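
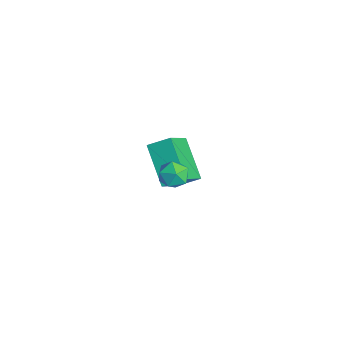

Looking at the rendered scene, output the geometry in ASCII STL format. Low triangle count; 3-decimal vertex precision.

solid 
facet normal -0.823 0.018 0.568
outer loop
vertex 1.236 -1.702 3.579
vertex 1.21 -2.385 3.563
vertex 1.559 -2.067 4.058
endloop
endfacet
facet normal -0.404 0.576 0.711
outer loop
vertex 1.236 -1.702 3.579
vertex 1.559 -2.067 4.058
vertex 1.861 -1.518 3.785
endloop
endfacet
facet normal -0.313 0.944 0.106
outer loop
vertex 1.236 -1.702 3.579
vertex 1.861 -1.518 3.785
vertex 1.7 -1.497 3.121
endloop
endfacet
facet normal -0.676 0.613 -0.410
outer loop
vertex 1.236 -1.702 3.579
vertex 1.7 -1.497 3.121
vertex 1.298 -2.032 2.984
endloop
endfacet
facet normal -0.991 0.041 -0.126
outer loop
vertex 1.236 -1.702 3.579
vertex 1.298 -2.032 2.984
vertex 1.21 -2.385 3.563
endloop
endfacet
facet normal 0.234 0.327 0.916
outer loop
vertex 1.861 -1.518 3.785
vertex 1.559 -2.067 4.058
vertex 2.222 -2.088 3.896
endloop
endfacet
facet normal -0.445 -0.577 0.685
outer loop
vertex 1.559 -2.067 4.058
vertex 1.21 -2.385 3.563
vertex 1.82 -2.623 3.759
endloop
endfacet
facet normal -0.718 -0.540 -0.439
outer loop
vertex 1.21 -2.385 3.563
vertex 1.298 -2.032 2.984
vertex 1.659 -2.602 3.095
endloop
endfacet
facet normal -0.207 0.386 -0.899
outer loop
vertex 1.298 -2.032 2.984
vertex 1.7 -1.497 3.121
vertex 1.961 -2.053 2.822
endloop
endfacet
facet normal 0.380 0.923 -0.063
outer loop
vertex 1.7 -1.497 3.121
vertex 1.861 -1.518 3.785
vertex 2.31 -1.735 3.317
endloop
endfacet
facet normal 0.676 -0.613 0.410
outer loop
vertex 2.284 -2.418 3.301
vertex 2.222 -2.088 3.896
vertex 1.82 -2.623 3.759
endloop
endfacet
facet normal 0.313 -0.944 -0.106
outer loop
vertex 2.284 -2.418 3.301
vertex 1.82 -2.623 3.759
vertex 1.659 -2.602 3.095
endloop
endfacet
facet normal 0.404 -0.576 -0.711
outer loop
vertex 2.284 -2.418 3.301
vertex 1.659 -2.602 3.095
vertex 1.961 -2.053 2.822
endloop
endfacet
facet normal 0.823 -0.018 -0.568
outer loop
vertex 2.284 -2.418 3.301
vertex 1.961 -2.053 2.822
vertex 2.31 -1.735 3.317
endloop
endfacet
facet normal 0.991 -0.041 0.126
outer loop
vertex 2.284 -2.418 3.301
vertex 2.31 -1.735 3.317
vertex 2.222 -2.088 3.896
endloop
endfacet
facet normal 0.207 -0.386 0.899
outer loop
vertex 1.82 -2.623 3.759
vertex 2.222 -2.088 3.896
vertex 1.559 -2.067 4.058
endloop
endfacet
facet normal -0.380 -0.923 0.063
outer loop
vertex 1.659 -2.602 3.095
vertex 1.82 -2.623 3.759
vertex 1.21 -2.385 3.563
endloop
endfacet
facet normal -0.234 -0.327 -0.916
outer loop
vertex 1.961 -2.053 2.822
vertex 1.659 -2.602 3.095
vertex 1.298 -2.032 2.984
endloop
endfacet
facet normal 0.445 0.577 -0.685
outer loop
vertex 2.31 -1.735 3.317
vertex 1.961 -2.053 2.822
vertex 1.7 -1.497 3.121
endloop
endfacet
facet normal 0.718 0.540 0.439
outer loop
vertex 2.222 -2.088 3.896
vertex 2.31 -1.735 3.317
vertex 1.861 -1.518 3.785
endloop
endfacet
facet normal -0.542 0.551 -0.635
outer loop
vertex -4.308 -0.804 -0.602
vertex -3.998 0.11 -0.074
vertex -2.661 -0.635 -1.86
endloop
endfacet
facet normal -0.282 -0.830 -0.481
outer loop
vertex -1.762 -1.55 -0.806
vertex -4.308 -0.804 -0.602
vertex -2.661 -0.635 -1.86
endloop
endfacet
facet normal -0.542 0.551 -0.635
outer loop
vertex -2.661 -0.635 -1.86
vertex -3.998 0.11 -0.074
vertex -2.351 0.279 -1.332
endloop
endfacet
facet normal 0.792 0.081 -0.605
outer loop
vertex -2.351 0.279 -1.332
vertex -1.762 -1.55 -0.806
vertex -2.661 -0.635 -1.86
endloop
endfacet
facet normal -0.792 -0.081 0.605
outer loop
vertex -4.308 -0.804 -0.602
vertex -3.099 -0.805 0.98
vertex -3.998 0.11 -0.074
endloop
endfacet
facet normal -0.282 -0.830 -0.481
outer loop
vertex -3.409 -1.719 0.452
vertex -4.308 -0.804 -0.602
vertex -1.762 -1.55 -0.806
endloop
endfacet
facet normal -0.792 -0.081 0.605
outer loop
vertex -3.409 -1.719 0.452
vertex -3.099 -0.805 0.98
vertex -4.308 -0.804 -0.602
endloop
endfacet
facet normal 0.282 0.830 0.481
outer loop
vertex -3.998 0.11 -0.074
vertex -3.099 -0.805 0.98
vertex -2.351 0.279 -1.332
endloop
endfacet
facet normal 0.792 0.081 -0.605
outer loop
vertex -1.452 -0.636 -0.278
vertex -1.762 -1.55 -0.806
vertex -2.351 0.279 -1.332
endloop
endfacet
facet normal 0.282 0.830 0.481
outer loop
vertex -2.351 0.279 -1.332
vertex -3.099 -0.805 0.98
vertex -1.452 -0.636 -0.278
endloop
endfacet
facet normal 0.542 -0.551 0.635
outer loop
vertex -1.452 -0.636 -0.278
vertex -3.409 -1.719 0.452
vertex -1.762 -1.55 -0.806
endloop
endfacet
facet normal 0.542 -0.551 0.635
outer loop
vertex -3.099 -0.805 0.98
vertex -3.409 -1.719 0.452
vertex -1.452 -0.636 -0.278
endloop
endfacet

endsolid


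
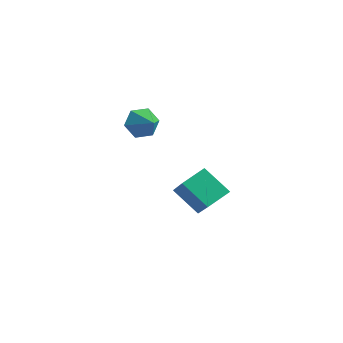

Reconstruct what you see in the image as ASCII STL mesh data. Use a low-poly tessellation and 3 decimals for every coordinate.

solid 
facet normal -0.891 0.205 -0.406
outer loop
vertex -1.996 2.291 -2.829
vertex -2.368 2.017 -2.151
vertex -2.158 2.807 -2.212
endloop
endfacet
facet normal 0.818 0.528 -0.227
outer loop
vertex -1.996 2.291 -2.829
vertex -2.158 2.807 -2.212
vertex -1.352 1.783 -1.689
endloop
endfacet
facet normal -0.890 0.205 -0.406
outer loop
vertex -2.158 2.807 -2.212
vertex -2.368 2.017 -2.151
vertex -2.53 2.533 -1.535
endloop
endfacet
facet normal 0.499 0.672 0.547
outer loop
vertex -2.158 2.807 -2.212
vertex -2.53 2.533 -1.535
vertex -1.352 1.783 -1.689
endloop
endfacet
facet normal -0.891 0.204 -0.405
outer loop
vertex -2.53 2.533 -1.535
vertex -2.368 2.017 -2.151
vertex -2.739 1.742 -1.474
endloop
endfacet
facet normal 0.152 0.036 0.988
outer loop
vertex -2.53 2.533 -1.535
vertex -2.739 1.742 -1.474
vertex -1.352 1.783 -1.689
endloop
endfacet
facet normal -0.891 0.204 -0.405
outer loop
vertex -2.739 1.742 -1.474
vertex -2.368 2.017 -2.151
vertex -2.577 1.226 -2.09
endloop
endfacet
facet normal 0.124 -0.744 0.656
outer loop
vertex -2.739 1.742 -1.474
vertex -2.577 1.226 -2.09
vertex -1.352 1.783 -1.689
endloop
endfacet
facet normal -0.891 0.204 -0.405
outer loop
vertex -2.577 1.226 -2.09
vertex -2.368 2.017 -2.151
vertex -2.206 1.501 -2.768
endloop
endfacet
facet normal 0.443 -0.889 -0.118
outer loop
vertex -2.577 1.226 -2.09
vertex -2.206 1.501 -2.768
vertex -1.352 1.783 -1.689
endloop
endfacet
facet normal -0.891 0.205 -0.406
outer loop
vertex -2.206 1.501 -2.768
vertex -2.368 2.017 -2.151
vertex -1.996 2.291 -2.829
endloop
endfacet
facet normal 0.790 -0.253 -0.559
outer loop
vertex -2.206 1.501 -2.768
vertex -1.996 2.291 -2.829
vertex -1.352 1.783 -1.689
endloop
endfacet
facet normal -0.668 0.400 -0.628
outer loop
vertex 1.444 1.425 -3.474
vertex 2.551 1.739 -4.452
vertex 1.293 0.38 -3.979
endloop
endfacet
facet normal -0.733 -0.207 0.648
outer loop
vertex 2.729 -0.479 -2.628
vertex 1.444 1.425 -3.474
vertex 1.293 0.38 -3.979
endloop
endfacet
facet normal -0.667 0.399 -0.629
outer loop
vertex 1.293 0.38 -3.979
vertex 2.551 1.739 -4.452
vertex 2.401 0.694 -4.956
endloop
endfacet
facet normal -0.128 -0.893 -0.432
outer loop
vertex 2.401 0.694 -4.956
vertex 2.729 -0.479 -2.628
vertex 1.293 0.38 -3.979
endloop
endfacet
facet normal 0.128 0.893 0.432
outer loop
vertex 1.444 1.425 -3.474
vertex 3.987 0.88 -3.101
vertex 2.551 1.739 -4.452
endloop
endfacet
facet normal -0.733 -0.207 0.648
outer loop
vertex 2.879 0.566 -2.124
vertex 1.444 1.425 -3.474
vertex 2.729 -0.479 -2.628
endloop
endfacet
facet normal 0.128 0.893 0.432
outer loop
vertex 2.879 0.566 -2.124
vertex 3.987 0.88 -3.101
vertex 1.444 1.425 -3.474
endloop
endfacet
facet normal 0.733 0.207 -0.648
outer loop
vertex 2.551 1.739 -4.452
vertex 3.987 0.88 -3.101
vertex 2.401 0.694 -4.956
endloop
endfacet
facet normal -0.128 -0.893 -0.432
outer loop
vertex 3.836 -0.165 -3.606
vertex 2.729 -0.479 -2.628
vertex 2.401 0.694 -4.956
endloop
endfacet
facet normal 0.733 0.207 -0.648
outer loop
vertex 2.401 0.694 -4.956
vertex 3.987 0.88 -3.101
vertex 3.836 -0.165 -3.606
endloop
endfacet
facet normal 0.668 -0.399 0.628
outer loop
vertex 3.836 -0.165 -3.606
vertex 2.879 0.566 -2.124
vertex 2.729 -0.479 -2.628
endloop
endfacet
facet normal 0.667 -0.400 0.628
outer loop
vertex 3.987 0.88 -3.101
vertex 2.879 0.566 -2.124
vertex 3.836 -0.165 -3.606
endloop
endfacet

endsolid


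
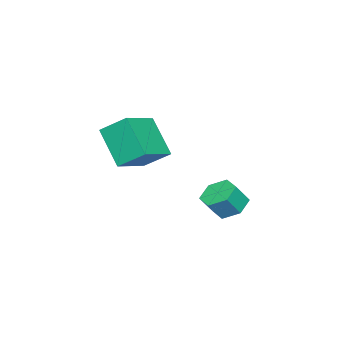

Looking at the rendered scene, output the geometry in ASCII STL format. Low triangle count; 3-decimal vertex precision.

solid 
facet normal -0.519 0.296 -0.802
outer loop
vertex -0.323 0.888 -4.403
vertex -1.053 0.937 -3.913
vertex -0.528 1.64 -3.993
endloop
endfacet
facet normal 0.823 0.428 -0.373
outer loop
vertex -0.323 0.888 -4.403
vertex -0.528 1.64 -3.993
vertex 0.262 0.554 -3.496
endloop
endfacet
facet normal 0.823 0.428 -0.373
outer loop
vertex 0.262 0.554 -3.496
vertex -0.528 1.64 -3.993
vertex 0.057 1.305 -3.086
endloop
endfacet
facet normal 0.518 -0.297 0.802
outer loop
vertex 0.262 0.554 -3.496
vertex 0.057 1.305 -3.086
vertex -0.467 0.603 -3.007
endloop
endfacet
facet normal -0.519 0.296 -0.802
outer loop
vertex -0.528 1.64 -3.993
vertex -1.053 0.937 -3.913
vertex -1.258 1.689 -3.503
endloop
endfacet
facet normal 0.210 0.953 0.217
outer loop
vertex -0.528 1.64 -3.993
vertex -1.258 1.689 -3.503
vertex 0.057 1.305 -3.086
endloop
endfacet
facet normal 0.210 0.953 0.217
outer loop
vertex 0.057 1.305 -3.086
vertex -1.258 1.689 -3.503
vertex -0.672 1.354 -2.597
endloop
endfacet
facet normal 0.518 -0.297 0.802
outer loop
vertex 0.057 1.305 -3.086
vertex -0.672 1.354 -2.597
vertex -0.467 0.603 -3.007
endloop
endfacet
facet normal -0.518 0.296 -0.802
outer loop
vertex -1.258 1.689 -3.503
vertex -1.053 0.937 -3.913
vertex -1.782 0.986 -3.424
endloop
endfacet
facet normal -0.614 0.524 0.591
outer loop
vertex -1.258 1.689 -3.503
vertex -1.782 0.986 -3.424
vertex -0.672 1.354 -2.597
endloop
endfacet
facet normal -0.613 0.526 0.589
outer loop
vertex -0.672 1.354 -2.597
vertex -1.782 0.986 -3.424
vertex -1.197 0.652 -2.517
endloop
endfacet
facet normal 0.518 -0.296 0.802
outer loop
vertex -0.672 1.354 -2.597
vertex -1.197 0.652 -2.517
vertex -0.467 0.603 -3.007
endloop
endfacet
facet normal -0.518 0.297 -0.802
outer loop
vertex -1.782 0.986 -3.424
vertex -1.053 0.937 -3.913
vertex -1.577 0.235 -3.834
endloop
endfacet
facet normal -0.823 -0.428 0.373
outer loop
vertex -1.782 0.986 -3.424
vertex -1.577 0.235 -3.834
vertex -1.197 0.652 -2.517
endloop
endfacet
facet normal -0.823 -0.428 0.373
outer loop
vertex -1.197 0.652 -2.517
vertex -1.577 0.235 -3.834
vertex -0.992 -0.1 -2.927
endloop
endfacet
facet normal 0.519 -0.296 0.802
outer loop
vertex -1.197 0.652 -2.517
vertex -0.992 -0.1 -2.927
vertex -0.467 0.603 -3.007
endloop
endfacet
facet normal -0.518 0.297 -0.802
outer loop
vertex -1.577 0.235 -3.834
vertex -1.053 0.937 -3.913
vertex -0.848 0.186 -4.323
endloop
endfacet
facet normal -0.210 -0.953 -0.217
outer loop
vertex -1.577 0.235 -3.834
vertex -0.848 0.186 -4.323
vertex -0.992 -0.1 -2.927
endloop
endfacet
facet normal -0.210 -0.953 -0.217
outer loop
vertex -0.992 -0.1 -2.927
vertex -0.848 0.186 -4.323
vertex -0.262 -0.149 -3.417
endloop
endfacet
facet normal 0.519 -0.296 0.802
outer loop
vertex -0.992 -0.1 -2.927
vertex -0.262 -0.149 -3.417
vertex -0.467 0.603 -3.007
endloop
endfacet
facet normal -0.518 0.296 -0.802
outer loop
vertex -0.848 0.186 -4.323
vertex -1.053 0.937 -3.913
vertex -0.323 0.888 -4.403
endloop
endfacet
facet normal 0.613 -0.525 -0.590
outer loop
vertex -0.848 0.186 -4.323
vertex -0.323 0.888 -4.403
vertex -0.262 -0.149 -3.417
endloop
endfacet
facet normal 0.615 -0.524 -0.589
outer loop
vertex -0.262 -0.149 -3.417
vertex -0.323 0.888 -4.403
vertex 0.262 0.554 -3.496
endloop
endfacet
facet normal 0.518 -0.296 0.802
outer loop
vertex -0.262 -0.149 -3.417
vertex 0.262 0.554 -3.496
vertex -0.467 0.603 -3.007
endloop
endfacet
facet normal -0.950 0.087 -0.299
outer loop
vertex 2.179 -0.958 1.811
vertex 2.773 0.213 0.263
vertex 2.33 -2.111 0.997
endloop
endfacet
facet normal -0.293 -0.577 0.763
outer loop
vertex 4.107 -2.273 1.557
vertex 2.179 -0.958 1.811
vertex 2.33 -2.111 0.997
endloop
endfacet
facet normal -0.950 0.087 -0.299
outer loop
vertex 2.33 -2.111 0.997
vertex 2.773 0.213 0.263
vertex 2.924 -0.94 -0.551
endloop
endfacet
facet normal 0.107 -0.812 -0.573
outer loop
vertex 2.924 -0.94 -0.551
vertex 4.107 -2.273 1.557
vertex 2.33 -2.111 0.997
endloop
endfacet
facet normal -0.107 0.812 0.573
outer loop
vertex 2.179 -0.958 1.811
vertex 4.55 0.051 0.823
vertex 2.773 0.213 0.263
endloop
endfacet
facet normal -0.293 -0.577 0.763
outer loop
vertex 3.956 -1.12 2.371
vertex 2.179 -0.958 1.811
vertex 4.107 -2.273 1.557
endloop
endfacet
facet normal -0.107 0.812 0.573
outer loop
vertex 3.956 -1.12 2.371
vertex 4.55 0.051 0.823
vertex 2.179 -0.958 1.811
endloop
endfacet
facet normal 0.293 0.577 -0.763
outer loop
vertex 2.773 0.213 0.263
vertex 4.55 0.051 0.823
vertex 2.924 -0.94 -0.551
endloop
endfacet
facet normal 0.107 -0.812 -0.573
outer loop
vertex 4.701 -1.102 0.009
vertex 4.107 -2.273 1.557
vertex 2.924 -0.94 -0.551
endloop
endfacet
facet normal 0.293 0.577 -0.763
outer loop
vertex 2.924 -0.94 -0.551
vertex 4.55 0.051 0.823
vertex 4.701 -1.102 0.009
endloop
endfacet
facet normal 0.950 -0.087 0.299
outer loop
vertex 4.701 -1.102 0.009
vertex 3.956 -1.12 2.371
vertex 4.107 -2.273 1.557
endloop
endfacet
facet normal 0.950 -0.087 0.299
outer loop
vertex 4.55 0.051 0.823
vertex 3.956 -1.12 2.371
vertex 4.701 -1.102 0.009
endloop
endfacet

endsolid


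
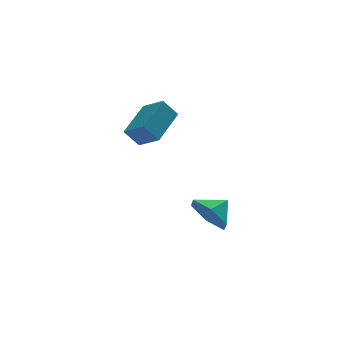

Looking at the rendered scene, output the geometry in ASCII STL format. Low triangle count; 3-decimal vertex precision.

solid 
facet normal -0.810 -0.273 -0.519
outer loop
vertex 2.79 -4.189 -2.02
vertex 2.205 -4.04 -1.186
vertex 2.367 -3.266 -1.846
endloop
endfacet
facet normal 0.836 0.444 -0.323
outer loop
vertex 2.79 -4.189 -2.02
vertex 2.367 -3.266 -1.846
vertex 3.095 -3.74 -0.614
endloop
endfacet
facet normal -0.809 -0.274 -0.520
outer loop
vertex 2.367 -3.266 -1.846
vertex 2.205 -4.04 -1.186
vertex 1.781 -3.118 -1.012
endloop
endfacet
facet normal 0.396 0.911 0.117
outer loop
vertex 2.367 -3.266 -1.846
vertex 1.781 -3.118 -1.012
vertex 3.095 -3.74 -0.614
endloop
endfacet
facet normal -0.809 -0.274 -0.519
outer loop
vertex 1.781 -3.118 -1.012
vertex 2.205 -4.04 -1.186
vertex 1.619 -3.891 -0.351
endloop
endfacet
facet normal 0.071 0.640 0.765
outer loop
vertex 1.781 -3.118 -1.012
vertex 1.619 -3.891 -0.351
vertex 3.095 -3.74 -0.614
endloop
endfacet
facet normal -0.810 -0.273 -0.520
outer loop
vertex 1.619 -3.891 -0.351
vertex 2.205 -4.04 -1.186
vertex 2.042 -4.814 -0.526
endloop
endfacet
facet normal 0.185 -0.101 0.978
outer loop
vertex 1.619 -3.891 -0.351
vertex 2.042 -4.814 -0.526
vertex 3.095 -3.74 -0.614
endloop
endfacet
facet normal -0.809 -0.273 -0.520
outer loop
vertex 2.042 -4.814 -0.526
vertex 2.205 -4.04 -1.186
vertex 2.628 -4.963 -1.36
endloop
endfacet
facet normal 0.623 -0.567 0.539
outer loop
vertex 2.042 -4.814 -0.526
vertex 2.628 -4.963 -1.36
vertex 3.095 -3.74 -0.614
endloop
endfacet
facet normal -0.810 -0.273 -0.519
outer loop
vertex 2.628 -4.963 -1.36
vertex 2.205 -4.04 -1.186
vertex 2.79 -4.189 -2.02
endloop
endfacet
facet normal 0.949 -0.294 -0.112
outer loop
vertex 2.628 -4.963 -1.36
vertex 2.79 -4.189 -2.02
vertex 3.095 -3.74 -0.614
endloop
endfacet
facet normal -0.608 -0.674 -0.421
outer loop
vertex -0.271 -3.616 3.664
vertex -0.83 -2.792 3.152
vertex 0.322 -3.681 2.912
endloop
endfacet
facet normal 0.499 -0.736 0.457
outer loop
vertex 1.47 -2.408 3.708
vertex -0.271 -3.616 3.664
vertex 0.322 -3.681 2.912
endloop
endfacet
facet normal -0.607 -0.673 -0.422
outer loop
vertex 0.322 -3.681 2.912
vertex -0.83 -2.792 3.152
vertex -0.237 -2.856 2.4
endloop
endfacet
facet normal 0.618 -0.067 -0.783
outer loop
vertex -0.237 -2.856 2.4
vertex 1.47 -2.408 3.708
vertex 0.322 -3.681 2.912
endloop
endfacet
facet normal -0.618 0.067 0.783
outer loop
vertex -0.271 -3.616 3.664
vertex 0.318 -1.519 3.948
vertex -0.83 -2.792 3.152
endloop
endfacet
facet normal 0.499 -0.736 0.456
outer loop
vertex 0.877 -2.344 4.46
vertex -0.271 -3.616 3.664
vertex 1.47 -2.408 3.708
endloop
endfacet
facet normal -0.618 0.067 0.783
outer loop
vertex 0.877 -2.344 4.46
vertex 0.318 -1.519 3.948
vertex -0.271 -3.616 3.664
endloop
endfacet
facet normal -0.500 0.736 -0.457
outer loop
vertex -0.83 -2.792 3.152
vertex 0.318 -1.519 3.948
vertex -0.237 -2.856 2.4
endloop
endfacet
facet normal 0.618 -0.068 -0.783
outer loop
vertex 0.911 -1.584 3.196
vertex 1.47 -2.408 3.708
vertex -0.237 -2.856 2.4
endloop
endfacet
facet normal -0.499 0.736 -0.457
outer loop
vertex -0.237 -2.856 2.4
vertex 0.318 -1.519 3.948
vertex 0.911 -1.584 3.196
endloop
endfacet
facet normal 0.607 0.674 0.421
outer loop
vertex 0.911 -1.584 3.196
vertex 0.877 -2.344 4.46
vertex 1.47 -2.408 3.708
endloop
endfacet
facet normal 0.608 0.673 0.421
outer loop
vertex 0.318 -1.519 3.948
vertex 0.877 -2.344 4.46
vertex 0.911 -1.584 3.196
endloop
endfacet

endsolid


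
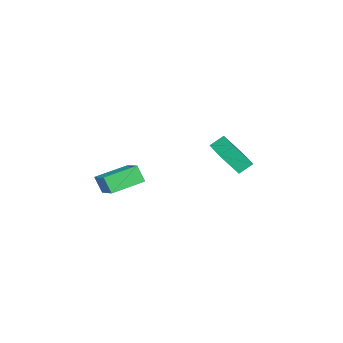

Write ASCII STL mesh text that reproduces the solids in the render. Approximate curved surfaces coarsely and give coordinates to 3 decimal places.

solid 
facet normal -0.552 -0.814 -0.179
outer loop
vertex -3.005 -1.795 -3.178
vertex -3.801 -1.393 -2.551
vertex -3.773 -0.939 -4.703
endloop
endfacet
facet normal 0.731 -0.369 -0.575
outer loop
vertex -2.559 0.853 -4.309
vertex -3.005 -1.795 -3.178
vertex -3.773 -0.939 -4.703
endloop
endfacet
facet normal -0.552 -0.814 -0.179
outer loop
vertex -3.773 -0.939 -4.703
vertex -3.801 -1.393 -2.551
vertex -4.569 -0.537 -4.076
endloop
endfacet
facet normal -0.402 0.448 -0.798
outer loop
vertex -4.569 -0.537 -4.076
vertex -2.559 0.853 -4.309
vertex -3.773 -0.939 -4.703
endloop
endfacet
facet normal 0.402 -0.448 0.798
outer loop
vertex -3.005 -1.795 -3.178
vertex -2.587 0.399 -2.157
vertex -3.801 -1.393 -2.551
endloop
endfacet
facet normal 0.731 -0.369 -0.575
outer loop
vertex -1.791 -0.003 -2.784
vertex -3.005 -1.795 -3.178
vertex -2.559 0.853 -4.309
endloop
endfacet
facet normal 0.402 -0.448 0.798
outer loop
vertex -1.791 -0.003 -2.784
vertex -2.587 0.399 -2.157
vertex -3.005 -1.795 -3.178
endloop
endfacet
facet normal -0.731 0.369 0.575
outer loop
vertex -3.801 -1.393 -2.551
vertex -2.587 0.399 -2.157
vertex -4.569 -0.537 -4.076
endloop
endfacet
facet normal -0.402 0.448 -0.798
outer loop
vertex -3.355 1.255 -3.682
vertex -2.559 0.853 -4.309
vertex -4.569 -0.537 -4.076
endloop
endfacet
facet normal -0.731 0.369 0.575
outer loop
vertex -4.569 -0.537 -4.076
vertex -2.587 0.399 -2.157
vertex -3.355 1.255 -3.682
endloop
endfacet
facet normal 0.552 0.814 0.179
outer loop
vertex -3.355 1.255 -3.682
vertex -1.791 -0.003 -2.784
vertex -2.559 0.853 -4.309
endloop
endfacet
facet normal 0.552 0.814 0.179
outer loop
vertex -2.587 0.399 -2.157
vertex -1.791 -0.003 -2.784
vertex -3.355 1.255 -3.682
endloop
endfacet
facet normal -0.908 0.369 0.198
outer loop
vertex 3.151 -1.876 -2.128
vertex 3.191 -1.233 -3.141
vertex 2.253 -3.509 -3.2
endloop
endfacet
facet normal -0.033 -0.536 0.844
outer loop
vertex 4.169 -4.287 -3.619
vertex 3.151 -1.876 -2.128
vertex 2.253 -3.509 -3.2
endloop
endfacet
facet normal -0.908 0.369 0.198
outer loop
vertex 2.253 -3.509 -3.2
vertex 3.191 -1.233 -3.141
vertex 2.293 -2.866 -4.213
endloop
endfacet
facet normal -0.417 -0.760 -0.499
outer loop
vertex 2.293 -2.866 -4.213
vertex 4.169 -4.287 -3.619
vertex 2.253 -3.509 -3.2
endloop
endfacet
facet normal 0.417 0.760 0.499
outer loop
vertex 3.151 -1.876 -2.128
vertex 5.107 -2.011 -3.56
vertex 3.191 -1.233 -3.141
endloop
endfacet
facet normal -0.033 -0.536 0.844
outer loop
vertex 5.067 -2.654 -2.547
vertex 3.151 -1.876 -2.128
vertex 4.169 -4.287 -3.619
endloop
endfacet
facet normal 0.417 0.760 0.499
outer loop
vertex 5.067 -2.654 -2.547
vertex 5.107 -2.011 -3.56
vertex 3.151 -1.876 -2.128
endloop
endfacet
facet normal 0.033 0.536 -0.844
outer loop
vertex 3.191 -1.233 -3.141
vertex 5.107 -2.011 -3.56
vertex 2.293 -2.866 -4.213
endloop
endfacet
facet normal -0.417 -0.760 -0.499
outer loop
vertex 4.209 -3.644 -4.632
vertex 4.169 -4.287 -3.619
vertex 2.293 -2.866 -4.213
endloop
endfacet
facet normal 0.033 0.536 -0.844
outer loop
vertex 2.293 -2.866 -4.213
vertex 5.107 -2.011 -3.56
vertex 4.209 -3.644 -4.632
endloop
endfacet
facet normal 0.908 -0.369 -0.198
outer loop
vertex 4.209 -3.644 -4.632
vertex 5.067 -2.654 -2.547
vertex 4.169 -4.287 -3.619
endloop
endfacet
facet normal 0.908 -0.369 -0.198
outer loop
vertex 5.107 -2.011 -3.56
vertex 5.067 -2.654 -2.547
vertex 4.209 -3.644 -4.632
endloop
endfacet

endsolid


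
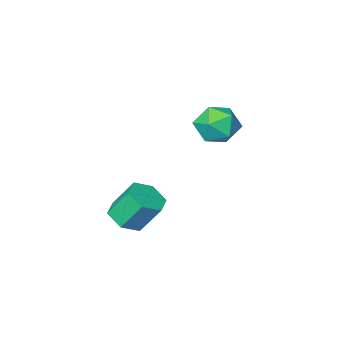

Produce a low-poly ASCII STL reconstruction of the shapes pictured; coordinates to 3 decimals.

solid 
facet normal 0.391 -0.388 -0.835
outer loop
vertex 2.871 2.321 -0.334
vertex 2.216 1.606 -0.308
vertex 2.018 2.428 -0.783
endloop
endfacet
facet normal 0.272 0.915 -0.299
outer loop
vertex 2.871 2.321 -0.334
vertex 2.018 2.428 -0.783
vertex 2.199 2.989 1.101
endloop
endfacet
facet normal 0.272 0.915 -0.299
outer loop
vertex 2.199 2.989 1.101
vertex 2.018 2.428 -0.783
vertex 1.346 3.096 0.652
endloop
endfacet
facet normal -0.390 0.389 0.834
outer loop
vertex 2.199 2.989 1.101
vertex 1.346 3.096 0.652
vertex 1.544 2.274 1.128
endloop
endfacet
facet normal 0.391 -0.388 -0.835
outer loop
vertex 2.018 2.428 -0.783
vertex 2.216 1.606 -0.308
vertex 1.363 1.713 -0.757
endloop
endfacet
facet normal -0.626 0.553 -0.550
outer loop
vertex 2.018 2.428 -0.783
vertex 1.363 1.713 -0.757
vertex 1.346 3.096 0.652
endloop
endfacet
facet normal -0.626 0.553 -0.550
outer loop
vertex 1.346 3.096 0.652
vertex 1.363 1.713 -0.757
vertex 0.691 2.381 0.678
endloop
endfacet
facet normal -0.391 0.389 0.834
outer loop
vertex 1.346 3.096 0.652
vertex 0.691 2.381 0.678
vertex 1.544 2.274 1.128
endloop
endfacet
facet normal 0.390 -0.389 -0.834
outer loop
vertex 1.363 1.713 -0.757
vertex 2.216 1.606 -0.308
vertex 1.561 0.891 -0.281
endloop
endfacet
facet normal -0.898 -0.362 -0.252
outer loop
vertex 1.363 1.713 -0.757
vertex 1.561 0.891 -0.281
vertex 0.691 2.381 0.678
endloop
endfacet
facet normal -0.898 -0.362 -0.252
outer loop
vertex 0.691 2.381 0.678
vertex 1.561 0.891 -0.281
vertex 0.889 1.559 1.154
endloop
endfacet
facet normal -0.391 0.389 0.834
outer loop
vertex 0.691 2.381 0.678
vertex 0.889 1.559 1.154
vertex 1.544 2.274 1.128
endloop
endfacet
facet normal 0.390 -0.389 -0.834
outer loop
vertex 1.561 0.891 -0.281
vertex 2.216 1.606 -0.308
vertex 2.414 0.784 0.168
endloop
endfacet
facet normal -0.272 -0.915 0.299
outer loop
vertex 1.561 0.891 -0.281
vertex 2.414 0.784 0.168
vertex 0.889 1.559 1.154
endloop
endfacet
facet normal -0.272 -0.915 0.299
outer loop
vertex 0.889 1.559 1.154
vertex 2.414 0.784 0.168
vertex 1.742 1.452 1.603
endloop
endfacet
facet normal -0.391 0.388 0.835
outer loop
vertex 0.889 1.559 1.154
vertex 1.742 1.452 1.603
vertex 1.544 2.274 1.128
endloop
endfacet
facet normal 0.391 -0.389 -0.834
outer loop
vertex 2.414 0.784 0.168
vertex 2.216 1.606 -0.308
vertex 3.069 1.499 0.142
endloop
endfacet
facet normal 0.626 -0.553 0.550
outer loop
vertex 2.414 0.784 0.168
vertex 3.069 1.499 0.142
vertex 1.742 1.452 1.603
endloop
endfacet
facet normal 0.626 -0.553 0.550
outer loop
vertex 1.742 1.452 1.603
vertex 3.069 1.499 0.142
vertex 2.397 2.167 1.577
endloop
endfacet
facet normal -0.391 0.388 0.835
outer loop
vertex 1.742 1.452 1.603
vertex 2.397 2.167 1.577
vertex 1.544 2.274 1.128
endloop
endfacet
facet normal 0.391 -0.389 -0.834
outer loop
vertex 3.069 1.499 0.142
vertex 2.216 1.606 -0.308
vertex 2.871 2.321 -0.334
endloop
endfacet
facet normal 0.898 0.362 0.252
outer loop
vertex 3.069 1.499 0.142
vertex 2.871 2.321 -0.334
vertex 2.397 2.167 1.577
endloop
endfacet
facet normal 0.898 0.362 0.252
outer loop
vertex 2.397 2.167 1.577
vertex 2.871 2.321 -0.334
vertex 2.199 2.989 1.101
endloop
endfacet
facet normal -0.390 0.389 0.834
outer loop
vertex 2.397 2.167 1.577
vertex 2.199 2.989 1.101
vertex 1.544 2.274 1.128
endloop
endfacet
facet normal -0.989 -0.147 -0.006
outer loop
vertex -4.159 0.635 2.928
vertex -3.995 -0.454 2.544
vertex -4.034 -0.24 3.69
endloop
endfacet
facet normal -0.805 0.320 0.500
outer loop
vertex -4.159 0.635 2.928
vertex -4.034 -0.24 3.69
vertex -3.506 0.783 3.884
endloop
endfacet
facet normal -0.467 0.865 0.185
outer loop
vertex -4.159 0.635 2.928
vertex -3.506 0.783 3.884
vertex -3.14 1.2 2.858
endloop
endfacet
facet normal -0.442 0.734 -0.515
outer loop
vertex -4.159 0.635 2.928
vertex -3.14 1.2 2.858
vertex -3.442 0.436 2.029
endloop
endfacet
facet normal -0.765 0.108 -0.634
outer loop
vertex -4.159 0.635 2.928
vertex -3.442 0.436 2.029
vertex -3.995 -0.454 2.544
endloop
endfacet
facet normal -0.344 -0.001 0.939
outer loop
vertex -3.506 0.783 3.884
vertex -4.034 -0.24 3.69
vertex -2.938 -0.216 4.091
endloop
endfacet
facet normal -0.642 -0.758 0.120
outer loop
vertex -4.034 -0.24 3.69
vertex -3.995 -0.454 2.544
vertex -3.24 -0.98 3.262
endloop
endfacet
facet normal -0.280 -0.345 -0.896
outer loop
vertex -3.995 -0.454 2.544
vertex -3.442 0.436 2.029
vertex -2.874 -0.563 2.236
endloop
endfacet
facet normal 0.243 0.668 -0.704
outer loop
vertex -3.442 0.436 2.029
vertex -3.14 1.2 2.858
vertex -2.346 0.46 2.43
endloop
endfacet
facet normal 0.204 0.879 0.430
outer loop
vertex -3.14 1.2 2.858
vertex -3.506 0.783 3.884
vertex -2.385 0.674 3.576
endloop
endfacet
facet normal 0.442 -0.734 0.515
outer loop
vertex -2.221 -0.415 3.192
vertex -2.938 -0.216 4.091
vertex -3.24 -0.98 3.262
endloop
endfacet
facet normal 0.467 -0.865 -0.185
outer loop
vertex -2.221 -0.415 3.192
vertex -3.24 -0.98 3.262
vertex -2.874 -0.563 2.236
endloop
endfacet
facet normal 0.805 -0.320 -0.500
outer loop
vertex -2.221 -0.415 3.192
vertex -2.874 -0.563 2.236
vertex -2.346 0.46 2.43
endloop
endfacet
facet normal 0.989 0.147 0.006
outer loop
vertex -2.221 -0.415 3.192
vertex -2.346 0.46 2.43
vertex -2.385 0.674 3.576
endloop
endfacet
facet normal 0.765 -0.108 0.634
outer loop
vertex -2.221 -0.415 3.192
vertex -2.385 0.674 3.576
vertex -2.938 -0.216 4.091
endloop
endfacet
facet normal -0.243 -0.668 0.704
outer loop
vertex -3.24 -0.98 3.262
vertex -2.938 -0.216 4.091
vertex -4.034 -0.24 3.69
endloop
endfacet
facet normal -0.204 -0.879 -0.430
outer loop
vertex -2.874 -0.563 2.236
vertex -3.24 -0.98 3.262
vertex -3.995 -0.454 2.544
endloop
endfacet
facet normal 0.344 0.001 -0.939
outer loop
vertex -2.346 0.46 2.43
vertex -2.874 -0.563 2.236
vertex -3.442 0.436 2.029
endloop
endfacet
facet normal 0.642 0.758 -0.120
outer loop
vertex -2.385 0.674 3.576
vertex -2.346 0.46 2.43
vertex -3.14 1.2 2.858
endloop
endfacet
facet normal 0.280 0.345 0.896
outer loop
vertex -2.938 -0.216 4.091
vertex -2.385 0.674 3.576
vertex -3.506 0.783 3.884
endloop
endfacet

endsolid


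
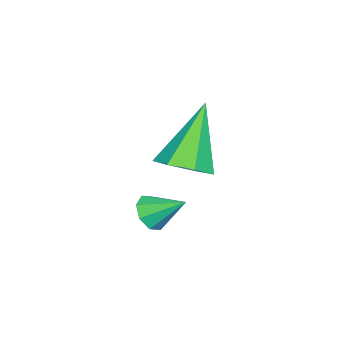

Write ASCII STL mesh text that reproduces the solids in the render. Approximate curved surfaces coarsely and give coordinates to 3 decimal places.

solid 
facet normal 0.569 -0.042 -0.821
outer loop
vertex -2.551 -2.915 1.795
vertex -3.095 -3.435 1.445
vertex -3.078 -2.606 1.414
endloop
endfacet
facet normal 0.165 0.865 0.473
outer loop
vertex -2.551 -2.915 1.795
vertex -3.078 -2.606 1.414
vertex -4.305 -3.345 3.195
endloop
endfacet
facet normal 0.568 -0.042 -0.822
outer loop
vertex -3.078 -2.606 1.414
vertex -3.095 -3.435 1.445
vertex -3.618 -2.921 1.057
endloop
endfacet
facet normal -0.508 0.862 0.008
outer loop
vertex -3.078 -2.606 1.414
vertex -3.618 -2.921 1.057
vertex -4.305 -3.345 3.195
endloop
endfacet
facet normal 0.568 -0.042 -0.822
outer loop
vertex -3.618 -2.921 1.057
vertex -3.095 -3.435 1.445
vertex -3.764 -3.623 0.992
endloop
endfacet
facet normal -0.941 0.220 -0.259
outer loop
vertex -3.618 -2.921 1.057
vertex -3.764 -3.623 0.992
vertex -4.305 -3.345 3.195
endloop
endfacet
facet normal 0.568 -0.042 -0.822
outer loop
vertex -3.764 -3.623 0.992
vertex -3.095 -3.435 1.445
vertex -3.406 -4.184 1.268
endloop
endfacet
facet normal -0.807 -0.577 -0.125
outer loop
vertex -3.764 -3.623 0.992
vertex -3.406 -4.184 1.268
vertex -4.305 -3.345 3.195
endloop
endfacet
facet normal 0.568 -0.042 -0.822
outer loop
vertex -3.406 -4.184 1.268
vertex -3.095 -3.435 1.445
vertex -2.813 -4.18 1.678
endloop
endfacet
facet normal -0.207 -0.929 0.308
outer loop
vertex -3.406 -4.184 1.268
vertex -2.813 -4.18 1.678
vertex -4.305 -3.345 3.195
endloop
endfacet
facet normal 0.568 -0.042 -0.822
outer loop
vertex -2.813 -4.18 1.678
vertex -3.095 -3.435 1.445
vertex -2.433 -3.615 1.912
endloop
endfacet
facet normal 0.407 -0.570 0.714
outer loop
vertex -2.813 -4.18 1.678
vertex -2.433 -3.615 1.912
vertex -4.305 -3.345 3.195
endloop
endfacet
facet normal 0.568 -0.042 -0.822
outer loop
vertex -2.433 -3.615 1.912
vertex -3.095 -3.435 1.445
vertex -2.551 -2.915 1.795
endloop
endfacet
facet normal 0.573 0.228 0.787
outer loop
vertex -2.433 -3.615 1.912
vertex -2.551 -2.915 1.795
vertex -4.305 -3.345 3.195
endloop
endfacet
facet normal 0.023 -0.821 -0.571
outer loop
vertex -0.137 -3.355 1.484
vertex -0.678 -3.281 1.356
vertex -0.192 -3.113 1.134
endloop
endfacet
facet normal 0.888 0.432 0.159
outer loop
vertex -0.137 -3.355 1.484
vertex -0.192 -3.113 1.134
vertex -0.702 -2.379 1.984
endloop
endfacet
facet normal 0.024 -0.821 -0.570
outer loop
vertex -0.192 -3.113 1.134
vertex -0.678 -3.281 1.356
vertex -0.531 -2.97 0.914
endloop
endfacet
facet normal 0.543 0.769 -0.338
outer loop
vertex -0.192 -3.113 1.134
vertex -0.531 -2.97 0.914
vertex -0.702 -2.379 1.984
endloop
endfacet
facet normal 0.023 -0.821 -0.570
outer loop
vertex -0.531 -2.97 0.914
vertex -0.678 -3.281 1.356
vertex -0.956 -3.009 0.953
endloop
endfacet
facet normal -0.124 0.860 -0.495
outer loop
vertex -0.531 -2.97 0.914
vertex -0.956 -3.009 0.953
vertex -0.702 -2.379 1.984
endloop
endfacet
facet normal 0.023 -0.821 -0.570
outer loop
vertex -0.956 -3.009 0.953
vertex -0.678 -3.281 1.356
vertex -1.218 -3.207 1.228
endloop
endfacet
facet normal -0.725 0.653 -0.220
outer loop
vertex -0.956 -3.009 0.953
vertex -1.218 -3.207 1.228
vertex -0.702 -2.379 1.984
endloop
endfacet
facet normal 0.023 -0.821 -0.571
outer loop
vertex -1.218 -3.207 1.228
vertex -0.678 -3.281 1.356
vertex -1.163 -3.449 1.578
endloop
endfacet
facet normal -0.907 0.267 0.327
outer loop
vertex -1.218 -3.207 1.228
vertex -1.163 -3.449 1.578
vertex -0.702 -2.379 1.984
endloop
endfacet
facet normal 0.022 -0.820 -0.573
outer loop
vertex -1.163 -3.449 1.578
vertex -0.678 -3.281 1.356
vertex -0.825 -3.593 1.797
endloop
endfacet
facet normal -0.563 -0.070 0.823
outer loop
vertex -1.163 -3.449 1.578
vertex -0.825 -3.593 1.797
vertex -0.702 -2.379 1.984
endloop
endfacet
facet normal 0.023 -0.820 -0.572
outer loop
vertex -0.825 -3.593 1.797
vertex -0.678 -3.281 1.356
vertex -0.399 -3.554 1.758
endloop
endfacet
facet normal 0.105 -0.162 0.981
outer loop
vertex -0.825 -3.593 1.797
vertex -0.399 -3.554 1.758
vertex -0.702 -2.379 1.984
endloop
endfacet
facet normal 0.023 -0.819 -0.573
outer loop
vertex -0.399 -3.554 1.758
vertex -0.678 -3.281 1.356
vertex -0.137 -3.355 1.484
endloop
endfacet
facet normal 0.705 0.046 0.708
outer loop
vertex -0.399 -3.554 1.758
vertex -0.137 -3.355 1.484
vertex -0.702 -2.379 1.984
endloop
endfacet

endsolid


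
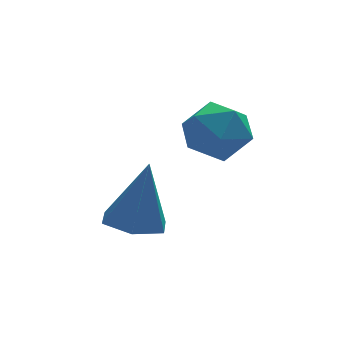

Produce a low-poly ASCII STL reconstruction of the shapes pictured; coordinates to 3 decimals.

solid 
facet normal -0.975 0.046 0.216
outer loop
vertex 0.197 2.657 2.516
vertex 0.383 2.826 3.319
vertex 0.29 3.454 2.767
endloop
endfacet
facet normal -0.855 0.244 -0.458
outer loop
vertex 0.197 2.657 2.516
vertex 0.29 3.454 2.767
vertex 0.613 3.205 2.032
endloop
endfacet
facet normal -0.531 -0.297 -0.793
outer loop
vertex 0.197 2.657 2.516
vertex 0.613 3.205 2.032
vertex 0.906 2.422 2.129
endloop
endfacet
facet normal -0.453 -0.830 -0.325
outer loop
vertex 0.197 2.657 2.516
vertex 0.906 2.422 2.129
vertex 0.764 2.188 2.924
endloop
endfacet
facet normal -0.727 -0.619 0.299
outer loop
vertex 0.197 2.657 2.516
vertex 0.764 2.188 2.924
vertex 0.383 2.826 3.319
endloop
endfacet
facet normal -0.404 0.798 -0.448
outer loop
vertex 0.613 3.205 2.032
vertex 0.29 3.454 2.767
vertex 1.056 3.712 2.536
endloop
endfacet
facet normal -0.600 0.476 0.643
outer loop
vertex 0.29 3.454 2.767
vertex 0.383 2.826 3.319
vertex 0.914 3.478 3.331
endloop
endfacet
facet normal -0.198 -0.599 0.776
outer loop
vertex 0.383 2.826 3.319
vertex 0.764 2.188 2.924
vertex 1.207 2.695 3.428
endloop
endfacet
facet normal 0.247 -0.941 -0.233
outer loop
vertex 0.764 2.188 2.924
vertex 0.906 2.422 2.129
vertex 1.53 2.446 2.693
endloop
endfacet
facet normal 0.118 -0.078 -0.990
outer loop
vertex 0.906 2.422 2.129
vertex 0.613 3.205 2.032
vertex 1.437 3.074 2.141
endloop
endfacet
facet normal 0.453 0.830 0.325
outer loop
vertex 1.623 3.243 2.944
vertex 1.056 3.712 2.536
vertex 0.914 3.478 3.331
endloop
endfacet
facet normal 0.531 0.297 0.793
outer loop
vertex 1.623 3.243 2.944
vertex 0.914 3.478 3.331
vertex 1.207 2.695 3.428
endloop
endfacet
facet normal 0.855 -0.244 0.458
outer loop
vertex 1.623 3.243 2.944
vertex 1.207 2.695 3.428
vertex 1.53 2.446 2.693
endloop
endfacet
facet normal 0.975 -0.046 -0.216
outer loop
vertex 1.623 3.243 2.944
vertex 1.53 2.446 2.693
vertex 1.437 3.074 2.141
endloop
endfacet
facet normal 0.727 0.619 -0.299
outer loop
vertex 1.623 3.243 2.944
vertex 1.437 3.074 2.141
vertex 1.056 3.712 2.536
endloop
endfacet
facet normal -0.247 0.941 0.233
outer loop
vertex 0.914 3.478 3.331
vertex 1.056 3.712 2.536
vertex 0.29 3.454 2.767
endloop
endfacet
facet normal -0.118 0.078 0.990
outer loop
vertex 1.207 2.695 3.428
vertex 0.914 3.478 3.331
vertex 0.383 2.826 3.319
endloop
endfacet
facet normal 0.404 -0.798 0.448
outer loop
vertex 1.53 2.446 2.693
vertex 1.207 2.695 3.428
vertex 0.764 2.188 2.924
endloop
endfacet
facet normal 0.600 -0.476 -0.643
outer loop
vertex 1.437 3.074 2.141
vertex 1.53 2.446 2.693
vertex 0.906 2.422 2.129
endloop
endfacet
facet normal 0.198 0.599 -0.776
outer loop
vertex 1.056 3.712 2.536
vertex 1.437 3.074 2.141
vertex 0.613 3.205 2.032
endloop
endfacet
facet normal -0.227 -0.106 -0.968
outer loop
vertex -0.623 1.448 0.818
vertex -1.105 1.993 0.871
vertex -0.412 2.135 0.693
endloop
endfacet
facet normal 0.949 -0.259 0.179
outer loop
vertex -0.623 1.448 0.818
vertex -0.412 2.135 0.693
vertex -0.735 2.167 2.449
endloop
endfacet
facet normal -0.227 -0.106 -0.968
outer loop
vertex -0.412 2.135 0.693
vertex -1.105 1.993 0.871
vertex -0.894 2.681 0.746
endloop
endfacet
facet normal 0.750 0.650 0.126
outer loop
vertex -0.412 2.135 0.693
vertex -0.894 2.681 0.746
vertex -0.735 2.167 2.449
endloop
endfacet
facet normal -0.227 -0.106 -0.968
outer loop
vertex -0.894 2.681 0.746
vertex -1.105 1.993 0.871
vertex -1.587 2.539 0.924
endloop
endfacet
facet normal -0.118 0.948 0.297
outer loop
vertex -0.894 2.681 0.746
vertex -1.587 2.539 0.924
vertex -0.735 2.167 2.449
endloop
endfacet
facet normal -0.227 -0.106 -0.968
outer loop
vertex -1.587 2.539 0.924
vertex -1.105 1.993 0.871
vertex -1.799 1.851 1.049
endloop
endfacet
facet normal -0.785 0.336 0.521
outer loop
vertex -1.587 2.539 0.924
vertex -1.799 1.851 1.049
vertex -0.735 2.167 2.449
endloop
endfacet
facet normal -0.227 -0.106 -0.968
outer loop
vertex -1.799 1.851 1.049
vertex -1.105 1.993 0.871
vertex -1.317 1.306 0.996
endloop
endfacet
facet normal -0.585 -0.573 0.574
outer loop
vertex -1.799 1.851 1.049
vertex -1.317 1.306 0.996
vertex -0.735 2.167 2.449
endloop
endfacet
facet normal -0.227 -0.106 -0.968
outer loop
vertex -1.317 1.306 0.996
vertex -1.105 1.993 0.871
vertex -0.623 1.448 0.818
endloop
endfacet
facet normal 0.282 -0.871 0.403
outer loop
vertex -1.317 1.306 0.996
vertex -0.623 1.448 0.818
vertex -0.735 2.167 2.449
endloop
endfacet

endsolid


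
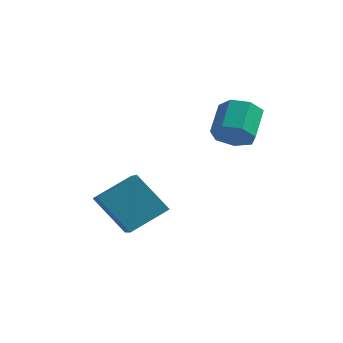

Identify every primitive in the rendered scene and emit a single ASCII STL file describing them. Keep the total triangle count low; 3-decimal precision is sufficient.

solid 
facet normal 0.161 -0.780 -0.605
outer loop
vertex -0.901 0.888 -0.92
vertex -1.307 1.152 -1.368
vertex -0.656 1.236 -1.303
endloop
endfacet
facet normal 0.889 -0.151 0.431
outer loop
vertex -0.901 0.888 -0.92
vertex -0.656 1.236 -1.303
vertex -1.086 1.784 -0.224
endloop
endfacet
facet normal 0.889 -0.151 0.431
outer loop
vertex -1.086 1.784 -0.224
vertex -0.656 1.236 -1.303
vertex -0.841 2.132 -0.607
endloop
endfacet
facet normal -0.161 0.780 0.605
outer loop
vertex -1.086 1.784 -0.224
vertex -0.841 2.132 -0.607
vertex -1.493 2.048 -0.672
endloop
endfacet
facet normal 0.161 -0.779 -0.605
outer loop
vertex -0.656 1.236 -1.303
vertex -1.307 1.152 -1.368
vertex -0.901 1.521 -1.735
endloop
endfacet
facet normal 0.889 0.380 -0.253
outer loop
vertex -0.656 1.236 -1.303
vertex -0.901 1.521 -1.735
vertex -0.841 2.132 -0.607
endloop
endfacet
facet normal 0.889 0.382 -0.254
outer loop
vertex -0.841 2.132 -0.607
vertex -0.901 1.521 -1.735
vertex -1.087 2.417 -1.039
endloop
endfacet
facet normal -0.161 0.779 0.606
outer loop
vertex -0.841 2.132 -0.607
vertex -1.087 2.417 -1.039
vertex -1.493 2.048 -0.672
endloop
endfacet
facet normal 0.161 -0.779 -0.605
outer loop
vertex -0.901 1.521 -1.735
vertex -1.307 1.152 -1.368
vertex -1.453 1.528 -1.891
endloop
endfacet
facet normal 0.219 0.627 -0.748
outer loop
vertex -0.901 1.521 -1.735
vertex -1.453 1.528 -1.891
vertex -1.087 2.417 -1.039
endloop
endfacet
facet normal 0.218 0.627 -0.748
outer loop
vertex -1.087 2.417 -1.039
vertex -1.453 1.528 -1.891
vertex -1.638 2.424 -1.194
endloop
endfacet
facet normal -0.161 0.779 0.606
outer loop
vertex -1.087 2.417 -1.039
vertex -1.638 2.424 -1.194
vertex -1.493 2.048 -0.672
endloop
endfacet
facet normal 0.161 -0.779 -0.605
outer loop
vertex -1.453 1.528 -1.891
vertex -1.307 1.152 -1.368
vertex -1.894 1.252 -1.653
endloop
endfacet
facet normal -0.616 0.400 -0.678
outer loop
vertex -1.453 1.528 -1.891
vertex -1.894 1.252 -1.653
vertex -1.638 2.424 -1.194
endloop
endfacet
facet normal -0.616 0.400 -0.679
outer loop
vertex -1.638 2.424 -1.194
vertex -1.894 1.252 -1.653
vertex -2.08 2.148 -0.956
endloop
endfacet
facet normal -0.160 0.779 0.606
outer loop
vertex -1.638 2.424 -1.194
vertex -2.08 2.148 -0.956
vertex -1.493 2.048 -0.672
endloop
endfacet
facet normal 0.162 -0.779 -0.606
outer loop
vertex -1.894 1.252 -1.653
vertex -1.307 1.152 -1.368
vertex -1.894 0.9 -1.201
endloop
endfacet
facet normal -0.987 -0.128 -0.099
outer loop
vertex -1.894 1.252 -1.653
vertex -1.894 0.9 -1.201
vertex -2.08 2.148 -0.956
endloop
endfacet
facet normal -0.987 -0.128 -0.097
outer loop
vertex -2.08 2.148 -0.956
vertex -1.894 0.9 -1.201
vertex -2.079 1.796 -0.504
endloop
endfacet
facet normal -0.161 0.779 0.607
outer loop
vertex -2.08 2.148 -0.956
vertex -2.079 1.796 -0.504
vertex -1.493 2.048 -0.672
endloop
endfacet
facet normal 0.162 -0.779 -0.606
outer loop
vertex -1.894 0.9 -1.201
vertex -1.307 1.152 -1.368
vertex -1.452 0.738 -0.875
endloop
endfacet
facet normal -0.615 -0.559 0.556
outer loop
vertex -1.894 0.9 -1.201
vertex -1.452 0.738 -0.875
vertex -2.079 1.796 -0.504
endloop
endfacet
facet normal -0.615 -0.559 0.556
outer loop
vertex -2.079 1.796 -0.504
vertex -1.452 0.738 -0.875
vertex -1.637 1.634 -0.178
endloop
endfacet
facet normal -0.161 0.779 0.606
outer loop
vertex -2.079 1.796 -0.504
vertex -1.637 1.634 -0.178
vertex -1.493 2.048 -0.672
endloop
endfacet
facet normal 0.162 -0.779 -0.606
outer loop
vertex -1.452 0.738 -0.875
vertex -1.307 1.152 -1.368
vertex -0.901 0.888 -0.92
endloop
endfacet
facet normal 0.220 -0.570 0.791
outer loop
vertex -1.452 0.738 -0.875
vertex -0.901 0.888 -0.92
vertex -1.637 1.634 -0.178
endloop
endfacet
facet normal 0.221 -0.569 0.792
outer loop
vertex -1.637 1.634 -0.178
vertex -0.901 0.888 -0.92
vertex -1.086 1.784 -0.224
endloop
endfacet
facet normal -0.162 0.779 0.606
outer loop
vertex -1.637 1.634 -0.178
vertex -1.086 1.784 -0.224
vertex -1.493 2.048 -0.672
endloop
endfacet
facet normal -0.645 -0.053 0.762
outer loop
vertex -3.259 -0.851 -2.506
vertex -3.946 0.056 -3.024
vertex -3.976 -1.777 -3.178
endloop
endfacet
facet normal 0.549 -0.726 0.415
outer loop
vertex -2.994 -1.696 -4.336
vertex -3.259 -0.851 -2.506
vertex -3.976 -1.777 -3.178
endloop
endfacet
facet normal -0.646 -0.053 0.762
outer loop
vertex -3.976 -1.777 -3.178
vertex -3.946 0.056 -3.024
vertex -4.662 -0.87 -3.696
endloop
endfacet
facet normal -0.531 -0.686 -0.498
outer loop
vertex -4.662 -0.87 -3.696
vertex -2.994 -1.696 -4.336
vertex -3.976 -1.777 -3.178
endloop
endfacet
facet normal 0.530 0.686 0.498
outer loop
vertex -3.259 -0.851 -2.506
vertex -2.964 0.137 -4.182
vertex -3.946 0.056 -3.024
endloop
endfacet
facet normal 0.549 -0.726 0.415
outer loop
vertex -2.278 -0.77 -3.664
vertex -3.259 -0.851 -2.506
vertex -2.994 -1.696 -4.336
endloop
endfacet
facet normal 0.531 0.686 0.498
outer loop
vertex -2.278 -0.77 -3.664
vertex -2.964 0.137 -4.182
vertex -3.259 -0.851 -2.506
endloop
endfacet
facet normal -0.549 0.726 -0.415
outer loop
vertex -3.946 0.056 -3.024
vertex -2.964 0.137 -4.182
vertex -4.662 -0.87 -3.696
endloop
endfacet
facet normal -0.531 -0.686 -0.498
outer loop
vertex -3.681 -0.789 -4.854
vertex -2.994 -1.696 -4.336
vertex -4.662 -0.87 -3.696
endloop
endfacet
facet normal -0.549 0.726 -0.414
outer loop
vertex -4.662 -0.87 -3.696
vertex -2.964 0.137 -4.182
vertex -3.681 -0.789 -4.854
endloop
endfacet
facet normal 0.645 0.054 -0.762
outer loop
vertex -3.681 -0.789 -4.854
vertex -2.278 -0.77 -3.664
vertex -2.994 -1.696 -4.336
endloop
endfacet
facet normal 0.646 0.053 -0.762
outer loop
vertex -2.964 0.137 -4.182
vertex -2.278 -0.77 -3.664
vertex -3.681 -0.789 -4.854
endloop
endfacet

endsolid


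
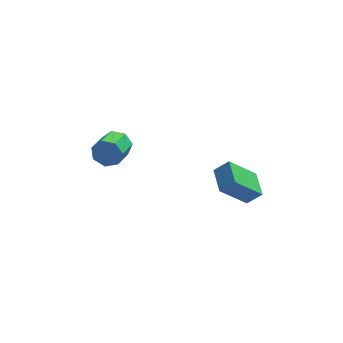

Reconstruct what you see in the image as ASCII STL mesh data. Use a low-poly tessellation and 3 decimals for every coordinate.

solid 
facet normal 0.342 0.896 -0.283
outer loop
vertex -1.833 3.952 -0.494
vertex -2.277 3.89 -1.227
vertex -2.528 4.223 -0.475
endloop
endfacet
facet normal 0.125 0.254 0.959
outer loop
vertex -1.833 3.952 -0.494
vertex -2.528 4.223 -0.475
vertex -2.359 2.571 -0.059
endloop
endfacet
facet normal 0.125 0.254 0.959
outer loop
vertex -2.359 2.571 -0.059
vertex -2.528 4.223 -0.475
vertex -3.054 2.842 -0.04
endloop
endfacet
facet normal -0.342 -0.897 0.281
outer loop
vertex -2.359 2.571 -0.059
vertex -3.054 2.842 -0.04
vertex -2.803 2.51 -0.793
endloop
endfacet
facet normal 0.342 0.896 -0.283
outer loop
vertex -2.528 4.223 -0.475
vertex -2.277 3.89 -1.227
vertex -3.034 4.243 -1.023
endloop
endfacet
facet normal -0.651 0.442 0.617
outer loop
vertex -2.528 4.223 -0.475
vertex -3.034 4.243 -1.023
vertex -3.054 2.842 -0.04
endloop
endfacet
facet normal -0.650 0.443 0.617
outer loop
vertex -3.054 2.842 -0.04
vertex -3.034 4.243 -1.023
vertex -3.56 2.863 -0.588
endloop
endfacet
facet normal -0.342 -0.897 0.281
outer loop
vertex -3.054 2.842 -0.04
vertex -3.56 2.863 -0.588
vertex -2.803 2.51 -0.793
endloop
endfacet
facet normal 0.342 0.896 -0.282
outer loop
vertex -3.034 4.243 -1.023
vertex -2.277 3.89 -1.227
vertex -2.97 3.998 -1.725
endloop
endfacet
facet normal -0.936 0.297 -0.189
outer loop
vertex -3.034 4.243 -1.023
vertex -2.97 3.998 -1.725
vertex -3.56 2.863 -0.588
endloop
endfacet
facet normal -0.936 0.297 -0.189
outer loop
vertex -3.56 2.863 -0.588
vertex -2.97 3.998 -1.725
vertex -3.496 2.617 -1.29
endloop
endfacet
facet normal -0.341 -0.896 0.283
outer loop
vertex -3.56 2.863 -0.588
vertex -3.496 2.617 -1.29
vertex -2.803 2.51 -0.793
endloop
endfacet
facet normal 0.343 0.896 -0.282
outer loop
vertex -2.97 3.998 -1.725
vertex -2.277 3.89 -1.227
vertex -2.384 3.671 -2.052
endloop
endfacet
facet normal -0.516 -0.072 -0.853
outer loop
vertex -2.97 3.998 -1.725
vertex -2.384 3.671 -2.052
vertex -3.496 2.617 -1.29
endloop
endfacet
facet normal -0.516 -0.072 -0.853
outer loop
vertex -3.496 2.617 -1.29
vertex -2.384 3.671 -2.052
vertex -2.91 2.291 -1.617
endloop
endfacet
facet normal -0.341 -0.897 0.283
outer loop
vertex -3.496 2.617 -1.29
vertex -2.91 2.291 -1.617
vertex -2.803 2.51 -0.793
endloop
endfacet
facet normal 0.341 0.897 -0.282
outer loop
vertex -2.384 3.671 -2.052
vertex -2.277 3.89 -1.227
vertex -1.718 3.51 -1.758
endloop
endfacet
facet normal 0.292 -0.387 -0.874
outer loop
vertex -2.384 3.671 -2.052
vertex -1.718 3.51 -1.758
vertex -2.91 2.291 -1.617
endloop
endfacet
facet normal 0.291 -0.386 -0.875
outer loop
vertex -2.91 2.291 -1.617
vertex -1.718 3.51 -1.758
vertex -2.244 2.129 -1.324
endloop
endfacet
facet normal -0.342 -0.896 0.283
outer loop
vertex -2.91 2.291 -1.617
vertex -2.244 2.129 -1.324
vertex -2.803 2.51 -0.793
endloop
endfacet
facet normal 0.341 0.897 -0.283
outer loop
vertex -1.718 3.51 -1.758
vertex -2.277 3.89 -1.227
vertex -1.472 3.635 -1.065
endloop
endfacet
facet normal 0.880 -0.410 -0.238
outer loop
vertex -1.718 3.51 -1.758
vertex -1.472 3.635 -1.065
vertex -2.244 2.129 -1.324
endloop
endfacet
facet normal 0.880 -0.410 -0.238
outer loop
vertex -2.244 2.129 -1.324
vertex -1.472 3.635 -1.065
vertex -1.998 2.254 -0.63
endloop
endfacet
facet normal -0.342 -0.896 0.283
outer loop
vertex -2.244 2.129 -1.324
vertex -1.998 2.254 -0.63
vertex -2.803 2.51 -0.793
endloop
endfacet
facet normal 0.341 0.897 -0.282
outer loop
vertex -1.472 3.635 -1.065
vertex -2.277 3.89 -1.227
vertex -1.833 3.952 -0.494
endloop
endfacet
facet normal 0.806 -0.125 0.579
outer loop
vertex -1.472 3.635 -1.065
vertex -1.833 3.952 -0.494
vertex -1.998 2.254 -0.63
endloop
endfacet
facet normal 0.806 -0.125 0.579
outer loop
vertex -1.998 2.254 -0.63
vertex -1.833 3.952 -0.494
vertex -2.359 2.571 -0.059
endloop
endfacet
facet normal -0.342 -0.897 0.281
outer loop
vertex -1.998 2.254 -0.63
vertex -2.359 2.571 -0.059
vertex -2.803 2.51 -0.793
endloop
endfacet
facet normal -0.674 -0.220 0.705
outer loop
vertex 3.462 -0.024 -1.087
vertex 3.272 1.497 -0.794
vertex 2.704 0.019 -1.799
endloop
endfacet
facet normal 0.121 -0.975 -0.188
outer loop
vertex 4.128 0.483 -3.286
vertex 3.462 -0.024 -1.087
vertex 2.704 0.019 -1.799
endloop
endfacet
facet normal -0.675 -0.220 0.704
outer loop
vertex 2.704 0.019 -1.799
vertex 3.272 1.497 -0.794
vertex 2.515 1.54 -1.506
endloop
endfacet
facet normal -0.728 0.041 -0.684
outer loop
vertex 2.515 1.54 -1.506
vertex 4.128 0.483 -3.286
vertex 2.704 0.019 -1.799
endloop
endfacet
facet normal 0.728 -0.041 0.684
outer loop
vertex 3.462 -0.024 -1.087
vertex 4.696 1.961 -2.281
vertex 3.272 1.497 -0.794
endloop
endfacet
facet normal 0.121 -0.975 -0.188
outer loop
vertex 4.885 0.44 -2.574
vertex 3.462 -0.024 -1.087
vertex 4.128 0.483 -3.286
endloop
endfacet
facet normal 0.728 -0.041 0.684
outer loop
vertex 4.885 0.44 -2.574
vertex 4.696 1.961 -2.281
vertex 3.462 -0.024 -1.087
endloop
endfacet
facet normal -0.121 0.975 0.188
outer loop
vertex 3.272 1.497 -0.794
vertex 4.696 1.961 -2.281
vertex 2.515 1.54 -1.506
endloop
endfacet
facet normal -0.728 0.041 -0.684
outer loop
vertex 3.938 2.004 -2.993
vertex 4.128 0.483 -3.286
vertex 2.515 1.54 -1.506
endloop
endfacet
facet normal -0.121 0.975 0.188
outer loop
vertex 2.515 1.54 -1.506
vertex 4.696 1.961 -2.281
vertex 3.938 2.004 -2.993
endloop
endfacet
facet normal 0.675 0.220 -0.704
outer loop
vertex 3.938 2.004 -2.993
vertex 4.885 0.44 -2.574
vertex 4.128 0.483 -3.286
endloop
endfacet
facet normal 0.675 0.220 -0.705
outer loop
vertex 4.696 1.961 -2.281
vertex 4.885 0.44 -2.574
vertex 3.938 2.004 -2.993
endloop
endfacet

endsolid


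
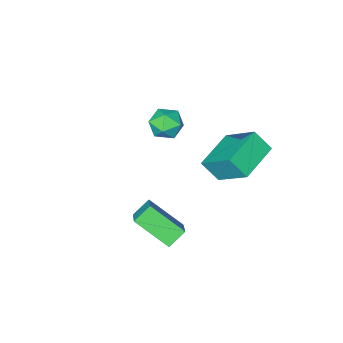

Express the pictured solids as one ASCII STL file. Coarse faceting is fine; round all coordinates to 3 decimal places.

solid 
facet normal -0.916 -0.347 0.201
outer loop
vertex -2.027 1.597 4.023
vertex -2.472 2.259 3.14
vertex -1.721 0.012 2.679
endloop
endfacet
facet normal 0.375 -0.556 0.742
outer loop
vertex 0.092 0.701 2.28
vertex -2.027 1.597 4.023
vertex -1.721 0.012 2.679
endloop
endfacet
facet normal -0.916 -0.347 0.201
outer loop
vertex -1.721 0.012 2.679
vertex -2.472 2.259 3.14
vertex -2.166 0.674 1.797
endloop
endfacet
facet normal 0.146 -0.754 -0.640
outer loop
vertex -2.166 0.674 1.797
vertex 0.092 0.701 2.28
vertex -1.721 0.012 2.679
endloop
endfacet
facet normal -0.146 0.755 0.640
outer loop
vertex -2.027 1.597 4.023
vertex -0.659 2.948 2.741
vertex -2.472 2.259 3.14
endloop
endfacet
facet normal 0.375 -0.556 0.742
outer loop
vertex -0.214 2.286 3.623
vertex -2.027 1.597 4.023
vertex 0.092 0.701 2.28
endloop
endfacet
facet normal -0.146 0.755 0.640
outer loop
vertex -0.214 2.286 3.623
vertex -0.659 2.948 2.741
vertex -2.027 1.597 4.023
endloop
endfacet
facet normal -0.375 0.556 -0.742
outer loop
vertex -2.472 2.259 3.14
vertex -0.659 2.948 2.741
vertex -2.166 0.674 1.797
endloop
endfacet
facet normal 0.146 -0.755 -0.639
outer loop
vertex -0.353 1.363 1.397
vertex 0.092 0.701 2.28
vertex -2.166 0.674 1.797
endloop
endfacet
facet normal -0.375 0.556 -0.742
outer loop
vertex -2.166 0.674 1.797
vertex -0.659 2.948 2.741
vertex -0.353 1.363 1.397
endloop
endfacet
facet normal 0.916 0.347 -0.201
outer loop
vertex -0.353 1.363 1.397
vertex -0.214 2.286 3.623
vertex 0.092 0.701 2.28
endloop
endfacet
facet normal 0.916 0.347 -0.201
outer loop
vertex -0.659 2.948 2.741
vertex -0.214 2.286 3.623
vertex -0.353 1.363 1.397
endloop
endfacet
facet normal -0.419 0.704 -0.574
outer loop
vertex 3.048 3.725 1.826
vertex 3.837 3.707 1.228
vertex 2.443 2.738 1.056
endloop
endfacet
facet normal -0.797 0.018 0.604
outer loop
vertex 3.243 1.393 2.152
vertex 3.048 3.725 1.826
vertex 2.443 2.738 1.056
endloop
endfacet
facet normal -0.418 0.704 -0.574
outer loop
vertex 2.443 2.738 1.056
vertex 3.837 3.707 1.228
vertex 3.232 2.72 0.459
endloop
endfacet
facet normal -0.435 -0.710 -0.554
outer loop
vertex 3.232 2.72 0.459
vertex 3.243 1.393 2.152
vertex 2.443 2.738 1.056
endloop
endfacet
facet normal 0.436 0.710 0.553
outer loop
vertex 3.048 3.725 1.826
vertex 4.637 2.362 2.324
vertex 3.837 3.707 1.228
endloop
endfacet
facet normal -0.797 0.018 0.604
outer loop
vertex 3.848 2.38 2.921
vertex 3.048 3.725 1.826
vertex 3.243 1.393 2.152
endloop
endfacet
facet normal 0.435 0.710 0.554
outer loop
vertex 3.848 2.38 2.921
vertex 4.637 2.362 2.324
vertex 3.048 3.725 1.826
endloop
endfacet
facet normal 0.797 -0.018 -0.604
outer loop
vertex 3.837 3.707 1.228
vertex 4.637 2.362 2.324
vertex 3.232 2.72 0.459
endloop
endfacet
facet normal -0.436 -0.710 -0.554
outer loop
vertex 4.032 1.375 1.554
vertex 3.243 1.393 2.152
vertex 3.232 2.72 0.459
endloop
endfacet
facet normal 0.797 -0.018 -0.604
outer loop
vertex 3.232 2.72 0.459
vertex 4.637 2.362 2.324
vertex 4.032 1.375 1.554
endloop
endfacet
facet normal 0.419 -0.704 0.574
outer loop
vertex 4.032 1.375 1.554
vertex 3.848 2.38 2.921
vertex 3.243 1.393 2.152
endloop
endfacet
facet normal 0.418 -0.704 0.574
outer loop
vertex 4.637 2.362 2.324
vertex 3.848 2.38 2.921
vertex 4.032 1.375 1.554
endloop
endfacet
facet normal -0.384 0.410 0.827
outer loop
vertex -0.566 -1.731 2.692
vertex -0.958 -2.498 2.89
vertex -0.143 -2.33 3.185
endloop
endfacet
facet normal 0.241 0.712 0.659
outer loop
vertex -0.566 -1.731 2.692
vertex -0.143 -2.33 3.185
vertex 0.291 -1.892 2.553
endloop
endfacet
facet normal 0.185 0.983 0.002
outer loop
vertex -0.566 -1.731 2.692
vertex 0.291 -1.892 2.553
vertex -0.256 -1.788 1.867
endloop
endfacet
facet normal -0.475 0.847 -0.237
outer loop
vertex -0.566 -1.731 2.692
vertex -0.256 -1.788 1.867
vertex -1.029 -2.163 2.076
endloop
endfacet
facet normal -0.826 0.493 0.275
outer loop
vertex -0.566 -1.731 2.692
vertex -1.029 -2.163 2.076
vertex -0.958 -2.498 2.89
endloop
endfacet
facet normal 0.737 0.200 0.645
outer loop
vertex 0.291 -1.892 2.553
vertex -0.143 -2.33 3.185
vertex 0.429 -2.757 2.664
endloop
endfacet
facet normal -0.273 -0.289 0.918
outer loop
vertex -0.143 -2.33 3.185
vertex -0.958 -2.498 2.89
vertex -0.344 -3.132 2.873
endloop
endfacet
facet normal -0.988 -0.155 0.022
outer loop
vertex -0.958 -2.498 2.89
vertex -1.029 -2.163 2.076
vertex -0.891 -3.028 2.187
endloop
endfacet
facet normal -0.421 0.419 -0.805
outer loop
vertex -1.029 -2.163 2.076
vertex -0.256 -1.788 1.867
vertex -0.457 -2.59 1.555
endloop
endfacet
facet normal 0.647 0.637 -0.419
outer loop
vertex -0.256 -1.788 1.867
vertex 0.291 -1.892 2.553
vertex 0.358 -2.422 1.85
endloop
endfacet
facet normal 0.475 -0.847 0.237
outer loop
vertex -0.034 -3.189 2.048
vertex 0.429 -2.757 2.664
vertex -0.344 -3.132 2.873
endloop
endfacet
facet normal -0.185 -0.983 -0.002
outer loop
vertex -0.034 -3.189 2.048
vertex -0.344 -3.132 2.873
vertex -0.891 -3.028 2.187
endloop
endfacet
facet normal -0.241 -0.712 -0.659
outer loop
vertex -0.034 -3.189 2.048
vertex -0.891 -3.028 2.187
vertex -0.457 -2.59 1.555
endloop
endfacet
facet normal 0.384 -0.410 -0.827
outer loop
vertex -0.034 -3.189 2.048
vertex -0.457 -2.59 1.555
vertex 0.358 -2.422 1.85
endloop
endfacet
facet normal 0.826 -0.493 -0.275
outer loop
vertex -0.034 -3.189 2.048
vertex 0.358 -2.422 1.85
vertex 0.429 -2.757 2.664
endloop
endfacet
facet normal 0.421 -0.419 0.805
outer loop
vertex -0.344 -3.132 2.873
vertex 0.429 -2.757 2.664
vertex -0.143 -2.33 3.185
endloop
endfacet
facet normal -0.647 -0.637 0.419
outer loop
vertex -0.891 -3.028 2.187
vertex -0.344 -3.132 2.873
vertex -0.958 -2.498 2.89
endloop
endfacet
facet normal -0.737 -0.200 -0.645
outer loop
vertex -0.457 -2.59 1.555
vertex -0.891 -3.028 2.187
vertex -1.029 -2.163 2.076
endloop
endfacet
facet normal 0.273 0.289 -0.918
outer loop
vertex 0.358 -2.422 1.85
vertex -0.457 -2.59 1.555
vertex -0.256 -1.788 1.867
endloop
endfacet
facet normal 0.988 0.155 -0.022
outer loop
vertex 0.429 -2.757 2.664
vertex 0.358 -2.422 1.85
vertex 0.291 -1.892 2.553
endloop
endfacet

endsolid


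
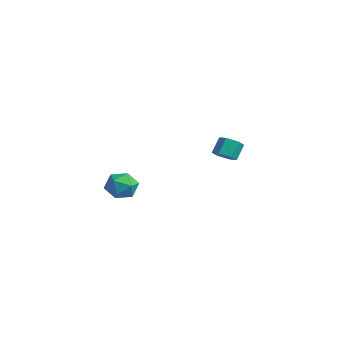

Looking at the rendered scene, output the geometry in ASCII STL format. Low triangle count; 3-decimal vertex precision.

solid 
facet normal 0.205 -0.555 -0.807
outer loop
vertex -1.48 4.154 -2.85
vertex -1.921 3.639 -2.608
vertex -2.177 4.161 -3.032
endloop
endfacet
facet normal 0.148 0.832 -0.534
outer loop
vertex -1.48 4.154 -2.85
vertex -2.177 4.161 -3.032
vertex -1.718 4.797 -1.914
endloop
endfacet
facet normal 0.148 0.832 -0.534
outer loop
vertex -1.718 4.797 -1.914
vertex -2.177 4.161 -3.032
vertex -2.414 4.804 -2.096
endloop
endfacet
facet normal -0.205 0.554 0.807
outer loop
vertex -1.718 4.797 -1.914
vertex -2.414 4.804 -2.096
vertex -2.159 4.281 -1.672
endloop
endfacet
facet normal 0.205 -0.555 -0.807
outer loop
vertex -2.177 4.161 -3.032
vertex -1.921 3.639 -2.608
vertex -2.618 3.646 -2.79
endloop
endfacet
facet normal -0.764 0.426 -0.486
outer loop
vertex -2.177 4.161 -3.032
vertex -2.618 3.646 -2.79
vertex -2.414 4.804 -2.096
endloop
endfacet
facet normal -0.764 0.426 -0.486
outer loop
vertex -2.414 4.804 -2.096
vertex -2.618 3.646 -2.79
vertex -2.855 4.289 -1.854
endloop
endfacet
facet normal -0.205 0.554 0.807
outer loop
vertex -2.414 4.804 -2.096
vertex -2.855 4.289 -1.854
vertex -2.159 4.281 -1.672
endloop
endfacet
facet normal 0.205 -0.554 -0.807
outer loop
vertex -2.618 3.646 -2.79
vertex -1.921 3.639 -2.608
vertex -2.362 3.123 -2.366
endloop
endfacet
facet normal -0.912 -0.407 0.049
outer loop
vertex -2.618 3.646 -2.79
vertex -2.362 3.123 -2.366
vertex -2.855 4.289 -1.854
endloop
endfacet
facet normal -0.912 -0.407 0.047
outer loop
vertex -2.855 4.289 -1.854
vertex -2.362 3.123 -2.366
vertex -2.6 3.766 -1.43
endloop
endfacet
facet normal -0.205 0.554 0.807
outer loop
vertex -2.855 4.289 -1.854
vertex -2.6 3.766 -1.43
vertex -2.159 4.281 -1.672
endloop
endfacet
facet normal 0.205 -0.554 -0.807
outer loop
vertex -2.362 3.123 -2.366
vertex -1.921 3.639 -2.608
vertex -1.666 3.116 -2.184
endloop
endfacet
facet normal -0.148 -0.832 0.534
outer loop
vertex -2.362 3.123 -2.366
vertex -1.666 3.116 -2.184
vertex -2.6 3.766 -1.43
endloop
endfacet
facet normal -0.148 -0.832 0.534
outer loop
vertex -2.6 3.766 -1.43
vertex -1.666 3.116 -2.184
vertex -1.903 3.759 -1.248
endloop
endfacet
facet normal -0.205 0.555 0.807
outer loop
vertex -2.6 3.766 -1.43
vertex -1.903 3.759 -1.248
vertex -2.159 4.281 -1.672
endloop
endfacet
facet normal 0.205 -0.554 -0.807
outer loop
vertex -1.666 3.116 -2.184
vertex -1.921 3.639 -2.608
vertex -1.225 3.631 -2.426
endloop
endfacet
facet normal 0.764 -0.426 0.486
outer loop
vertex -1.666 3.116 -2.184
vertex -1.225 3.631 -2.426
vertex -1.903 3.759 -1.248
endloop
endfacet
facet normal 0.764 -0.426 0.486
outer loop
vertex -1.903 3.759 -1.248
vertex -1.225 3.631 -2.426
vertex -1.462 4.274 -1.49
endloop
endfacet
facet normal -0.205 0.555 0.807
outer loop
vertex -1.903 3.759 -1.248
vertex -1.462 4.274 -1.49
vertex -2.159 4.281 -1.672
endloop
endfacet
facet normal 0.205 -0.554 -0.807
outer loop
vertex -1.225 3.631 -2.426
vertex -1.921 3.639 -2.608
vertex -1.48 4.154 -2.85
endloop
endfacet
facet normal 0.913 0.406 -0.048
outer loop
vertex -1.225 3.631 -2.426
vertex -1.48 4.154 -2.85
vertex -1.462 4.274 -1.49
endloop
endfacet
facet normal 0.912 0.407 -0.048
outer loop
vertex -1.462 4.274 -1.49
vertex -1.48 4.154 -2.85
vertex -1.718 4.797 -1.914
endloop
endfacet
facet normal -0.205 0.554 0.807
outer loop
vertex -1.462 4.274 -1.49
vertex -1.718 4.797 -1.914
vertex -2.159 4.281 -1.672
endloop
endfacet
facet normal -0.481 0.294 0.826
outer loop
vertex -1.792 -2.605 -2.706
vertex -1.808 -3.539 -2.383
vertex -1.05 -2.949 -2.151
endloop
endfacet
facet normal -0.058 0.812 0.581
outer loop
vertex -1.792 -2.605 -2.706
vertex -1.05 -2.949 -2.151
vertex -0.858 -2.376 -2.933
endloop
endfacet
facet normal -0.257 0.962 -0.089
outer loop
vertex -1.792 -2.605 -2.706
vertex -0.858 -2.376 -2.933
vertex -1.497 -2.613 -3.649
endloop
endfacet
facet normal -0.805 0.536 -0.256
outer loop
vertex -1.792 -2.605 -2.706
vertex -1.497 -2.613 -3.649
vertex -2.084 -3.332 -3.309
endloop
endfacet
facet normal -0.943 0.123 0.309
outer loop
vertex -1.792 -2.605 -2.706
vertex -2.084 -3.332 -3.309
vertex -1.808 -3.539 -2.383
endloop
endfacet
facet normal 0.609 0.561 0.561
outer loop
vertex -0.858 -2.376 -2.933
vertex -1.05 -2.949 -2.151
vertex -0.296 -3.168 -2.751
endloop
endfacet
facet normal -0.076 -0.279 0.957
outer loop
vertex -1.05 -2.949 -2.151
vertex -1.808 -3.539 -2.383
vertex -0.883 -3.887 -2.411
endloop
endfacet
facet normal -0.822 -0.556 0.121
outer loop
vertex -1.808 -3.539 -2.383
vertex -2.084 -3.332 -3.309
vertex -1.522 -4.124 -3.127
endloop
endfacet
facet normal -0.598 0.113 -0.793
outer loop
vertex -2.084 -3.332 -3.309
vertex -1.497 -2.613 -3.649
vertex -1.33 -3.551 -3.909
endloop
endfacet
facet normal 0.287 0.804 -0.522
outer loop
vertex -1.497 -2.613 -3.649
vertex -0.858 -2.376 -2.933
vertex -0.572 -2.961 -3.677
endloop
endfacet
facet normal 0.805 -0.536 0.256
outer loop
vertex -0.588 -3.895 -3.354
vertex -0.296 -3.168 -2.751
vertex -0.883 -3.887 -2.411
endloop
endfacet
facet normal 0.257 -0.962 0.089
outer loop
vertex -0.588 -3.895 -3.354
vertex -0.883 -3.887 -2.411
vertex -1.522 -4.124 -3.127
endloop
endfacet
facet normal 0.058 -0.812 -0.581
outer loop
vertex -0.588 -3.895 -3.354
vertex -1.522 -4.124 -3.127
vertex -1.33 -3.551 -3.909
endloop
endfacet
facet normal 0.481 -0.294 -0.826
outer loop
vertex -0.588 -3.895 -3.354
vertex -1.33 -3.551 -3.909
vertex -0.572 -2.961 -3.677
endloop
endfacet
facet normal 0.943 -0.123 -0.309
outer loop
vertex -0.588 -3.895 -3.354
vertex -0.572 -2.961 -3.677
vertex -0.296 -3.168 -2.751
endloop
endfacet
facet normal 0.598 -0.113 0.793
outer loop
vertex -0.883 -3.887 -2.411
vertex -0.296 -3.168 -2.751
vertex -1.05 -2.949 -2.151
endloop
endfacet
facet normal -0.287 -0.804 0.522
outer loop
vertex -1.522 -4.124 -3.127
vertex -0.883 -3.887 -2.411
vertex -1.808 -3.539 -2.383
endloop
endfacet
facet normal -0.609 -0.561 -0.561
outer loop
vertex -1.33 -3.551 -3.909
vertex -1.522 -4.124 -3.127
vertex -2.084 -3.332 -3.309
endloop
endfacet
facet normal 0.076 0.279 -0.957
outer loop
vertex -0.572 -2.961 -3.677
vertex -1.33 -3.551 -3.909
vertex -1.497 -2.613 -3.649
endloop
endfacet
facet normal 0.822 0.556 -0.121
outer loop
vertex -0.296 -3.168 -2.751
vertex -0.572 -2.961 -3.677
vertex -0.858 -2.376 -2.933
endloop
endfacet

endsolid


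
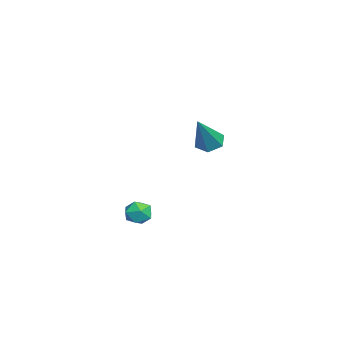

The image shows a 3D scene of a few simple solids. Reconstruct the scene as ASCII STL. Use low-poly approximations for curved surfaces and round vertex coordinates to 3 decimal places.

solid 
facet normal -0.596 0.213 -0.774
outer loop
vertex -2.307 3.443 -1.306
vertex -2.675 2.886 -1.176
vertex -2.84 3.479 -0.886
endloop
endfacet
facet normal 0.332 0.878 0.346
outer loop
vertex -2.307 3.443 -1.306
vertex -2.84 3.479 -0.886
vertex -1.465 2.454 0.396
endloop
endfacet
facet normal -0.597 0.212 -0.774
outer loop
vertex -2.84 3.479 -0.886
vertex -2.675 2.886 -1.176
vertex -3.208 2.922 -0.755
endloop
endfacet
facet normal -0.403 0.453 0.795
outer loop
vertex -2.84 3.479 -0.886
vertex -3.208 2.922 -0.755
vertex -1.465 2.454 0.396
endloop
endfacet
facet normal -0.597 0.213 -0.774
outer loop
vertex -3.208 2.922 -0.755
vertex -2.675 2.886 -1.176
vertex -3.043 2.33 -1.045
endloop
endfacet
facet normal -0.569 -0.484 0.665
outer loop
vertex -3.208 2.922 -0.755
vertex -3.043 2.33 -1.045
vertex -1.465 2.454 0.396
endloop
endfacet
facet normal -0.597 0.213 -0.774
outer loop
vertex -3.043 2.33 -1.045
vertex -2.675 2.886 -1.176
vertex -2.51 2.294 -1.466
endloop
endfacet
facet normal 0.000 -0.996 0.085
outer loop
vertex -3.043 2.33 -1.045
vertex -2.51 2.294 -1.466
vertex -1.465 2.454 0.396
endloop
endfacet
facet normal -0.596 0.213 -0.774
outer loop
vertex -2.51 2.294 -1.466
vertex -2.675 2.886 -1.176
vertex -2.142 2.85 -1.596
endloop
endfacet
facet normal 0.735 -0.572 -0.364
outer loop
vertex -2.51 2.294 -1.466
vertex -2.142 2.85 -1.596
vertex -1.465 2.454 0.396
endloop
endfacet
facet normal -0.596 0.213 -0.774
outer loop
vertex -2.142 2.85 -1.596
vertex -2.675 2.886 -1.176
vertex -2.307 3.443 -1.306
endloop
endfacet
facet normal 0.901 0.365 -0.234
outer loop
vertex -2.142 2.85 -1.596
vertex -2.307 3.443 -1.306
vertex -1.465 2.454 0.396
endloop
endfacet
facet normal 0.334 0.322 0.886
outer loop
vertex 2.915 0.907 -2.499
vertex 2.962 0.3 -2.296
vertex 3.46 0.581 -2.586
endloop
endfacet
facet normal 0.520 0.772 0.365
outer loop
vertex 2.915 0.907 -2.499
vertex 3.46 0.581 -2.586
vertex 3.232 0.956 -3.054
endloop
endfacet
facet normal -0.078 0.996 0.044
outer loop
vertex 2.915 0.907 -2.499
vertex 3.232 0.956 -3.054
vertex 2.592 0.906 -3.053
endloop
endfacet
facet normal -0.631 0.684 0.367
outer loop
vertex 2.915 0.907 -2.499
vertex 2.592 0.906 -3.053
vertex 2.425 0.501 -2.585
endloop
endfacet
facet normal -0.377 0.267 0.887
outer loop
vertex 2.915 0.907 -2.499
vertex 2.425 0.501 -2.585
vertex 2.962 0.3 -2.296
endloop
endfacet
facet normal 0.905 0.409 -0.113
outer loop
vertex 3.232 0.956 -3.054
vertex 3.46 0.581 -2.586
vertex 3.475 0.379 -3.195
endloop
endfacet
facet normal 0.605 -0.321 0.729
outer loop
vertex 3.46 0.581 -2.586
vertex 2.962 0.3 -2.296
vertex 3.308 -0.026 -2.727
endloop
endfacet
facet normal -0.546 -0.409 0.731
outer loop
vertex 2.962 0.3 -2.296
vertex 2.425 0.501 -2.585
vertex 2.668 -0.076 -2.726
endloop
endfacet
facet normal -0.958 0.266 -0.112
outer loop
vertex 2.425 0.501 -2.585
vertex 2.592 0.906 -3.053
vertex 2.44 0.299 -3.194
endloop
endfacet
facet normal -0.061 0.772 -0.633
outer loop
vertex 2.592 0.906 -3.053
vertex 3.232 0.956 -3.054
vertex 2.938 0.58 -3.484
endloop
endfacet
facet normal 0.631 -0.684 -0.367
outer loop
vertex 2.985 -0.027 -3.281
vertex 3.475 0.379 -3.195
vertex 3.308 -0.026 -2.727
endloop
endfacet
facet normal 0.078 -0.996 -0.044
outer loop
vertex 2.985 -0.027 -3.281
vertex 3.308 -0.026 -2.727
vertex 2.668 -0.076 -2.726
endloop
endfacet
facet normal -0.520 -0.772 -0.365
outer loop
vertex 2.985 -0.027 -3.281
vertex 2.668 -0.076 -2.726
vertex 2.44 0.299 -3.194
endloop
endfacet
facet normal -0.334 -0.322 -0.886
outer loop
vertex 2.985 -0.027 -3.281
vertex 2.44 0.299 -3.194
vertex 2.938 0.58 -3.484
endloop
endfacet
facet normal 0.377 -0.267 -0.887
outer loop
vertex 2.985 -0.027 -3.281
vertex 2.938 0.58 -3.484
vertex 3.475 0.379 -3.195
endloop
endfacet
facet normal 0.958 -0.266 0.112
outer loop
vertex 3.308 -0.026 -2.727
vertex 3.475 0.379 -3.195
vertex 3.46 0.581 -2.586
endloop
endfacet
facet normal 0.061 -0.772 0.633
outer loop
vertex 2.668 -0.076 -2.726
vertex 3.308 -0.026 -2.727
vertex 2.962 0.3 -2.296
endloop
endfacet
facet normal -0.905 -0.409 0.113
outer loop
vertex 2.44 0.299 -3.194
vertex 2.668 -0.076 -2.726
vertex 2.425 0.501 -2.585
endloop
endfacet
facet normal -0.605 0.321 -0.729
outer loop
vertex 2.938 0.58 -3.484
vertex 2.44 0.299 -3.194
vertex 2.592 0.906 -3.053
endloop
endfacet
facet normal 0.546 0.409 -0.731
outer loop
vertex 3.475 0.379 -3.195
vertex 2.938 0.58 -3.484
vertex 3.232 0.956 -3.054
endloop
endfacet

endsolid
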